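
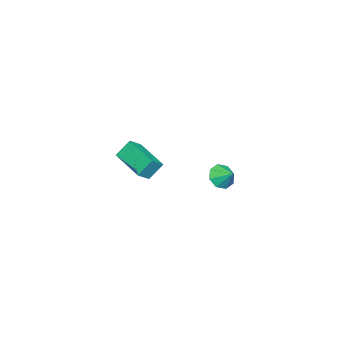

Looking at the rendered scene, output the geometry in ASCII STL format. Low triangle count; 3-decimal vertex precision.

solid 
facet normal -0.427 0.451 0.784
outer loop
vertex 2.534 -0.713 2.861
vertex 3.574 1.137 2.363
vertex 1.843 -0.465 2.342
endloop
endfacet
facet normal -0.477 -0.849 0.229
outer loop
vertex 2.346 -0.997 1.417
vertex 2.534 -0.713 2.861
vertex 1.843 -0.465 2.342
endloop
endfacet
facet normal -0.427 0.451 0.784
outer loop
vertex 1.843 -0.465 2.342
vertex 3.574 1.137 2.363
vertex 2.882 1.385 1.844
endloop
endfacet
facet normal -0.769 0.276 -0.577
outer loop
vertex 2.882 1.385 1.844
vertex 2.346 -0.997 1.417
vertex 1.843 -0.465 2.342
endloop
endfacet
facet normal 0.768 -0.277 0.577
outer loop
vertex 2.534 -0.713 2.861
vertex 4.077 0.605 1.438
vertex 3.574 1.137 2.363
endloop
endfacet
facet normal -0.476 -0.849 0.229
outer loop
vertex 3.038 -1.245 1.936
vertex 2.534 -0.713 2.861
vertex 2.346 -0.997 1.417
endloop
endfacet
facet normal 0.768 -0.276 0.577
outer loop
vertex 3.038 -1.245 1.936
vertex 4.077 0.605 1.438
vertex 2.534 -0.713 2.861
endloop
endfacet
facet normal 0.476 0.849 -0.229
outer loop
vertex 3.574 1.137 2.363
vertex 4.077 0.605 1.438
vertex 2.882 1.385 1.844
endloop
endfacet
facet normal -0.768 0.276 -0.578
outer loop
vertex 3.386 0.853 0.919
vertex 2.346 -0.997 1.417
vertex 2.882 1.385 1.844
endloop
endfacet
facet normal 0.476 0.849 -0.229
outer loop
vertex 2.882 1.385 1.844
vertex 4.077 0.605 1.438
vertex 3.386 0.853 0.919
endloop
endfacet
facet normal 0.427 -0.451 -0.784
outer loop
vertex 3.386 0.853 0.919
vertex 3.038 -1.245 1.936
vertex 2.346 -0.997 1.417
endloop
endfacet
facet normal 0.427 -0.451 -0.784
outer loop
vertex 4.077 0.605 1.438
vertex 3.038 -1.245 1.936
vertex 3.386 0.853 0.919
endloop
endfacet
facet normal -0.289 -0.792 -0.538
outer loop
vertex -3.473 0.785 -1.705
vertex -3.836 1.31 -2.282
vertex -3.057 0.959 -2.184
endloop
endfacet
facet normal 0.744 0.056 0.666
outer loop
vertex -3.473 0.785 -1.705
vertex -3.057 0.959 -2.184
vertex -3.544 2.11 -1.738
endloop
endfacet
facet normal -0.289 -0.792 -0.539
outer loop
vertex -3.057 0.959 -2.184
vertex -3.836 1.31 -2.282
vertex -3.097 1.339 -2.721
endloop
endfacet
facet normal 0.930 0.330 0.164
outer loop
vertex -3.057 0.959 -2.184
vertex -3.097 1.339 -2.721
vertex -3.544 2.11 -1.738
endloop
endfacet
facet normal -0.289 -0.792 -0.538
outer loop
vertex -3.097 1.339 -2.721
vertex -3.836 1.31 -2.282
vertex -3.57 1.701 -3.0
endloop
endfacet
facet normal 0.675 0.697 -0.240
outer loop
vertex -3.097 1.339 -2.721
vertex -3.57 1.701 -3.0
vertex -3.544 2.11 -1.738
endloop
endfacet
facet normal -0.289 -0.792 -0.538
outer loop
vertex -3.57 1.701 -3.0
vertex -3.836 1.31 -2.282
vertex -4.199 1.835 -2.859
endloop
endfacet
facet normal 0.132 0.942 -0.308
outer loop
vertex -3.57 1.701 -3.0
vertex -4.199 1.835 -2.859
vertex -3.544 2.11 -1.738
endloop
endfacet
facet normal -0.290 -0.792 -0.538
outer loop
vertex -4.199 1.835 -2.859
vertex -3.836 1.31 -2.282
vertex -4.615 1.661 -2.379
endloop
endfacet
facet normal -0.386 0.922 -0.001
outer loop
vertex -4.199 1.835 -2.859
vertex -4.615 1.661 -2.379
vertex -3.544 2.11 -1.738
endloop
endfacet
facet normal -0.290 -0.792 -0.538
outer loop
vertex -4.615 1.661 -2.379
vertex -3.836 1.31 -2.282
vertex -4.575 1.282 -1.843
endloop
endfacet
facet normal -0.572 0.649 0.502
outer loop
vertex -4.615 1.661 -2.379
vertex -4.575 1.282 -1.843
vertex -3.544 2.11 -1.738
endloop
endfacet
facet normal -0.290 -0.791 -0.538
outer loop
vertex -4.575 1.282 -1.843
vertex -3.836 1.31 -2.282
vertex -4.102 0.919 -1.564
endloop
endfacet
facet normal -0.318 0.281 0.905
outer loop
vertex -4.575 1.282 -1.843
vertex -4.102 0.919 -1.564
vertex -3.544 2.11 -1.738
endloop
endfacet
facet normal -0.289 -0.792 -0.538
outer loop
vertex -4.102 0.919 -1.564
vertex -3.836 1.31 -2.282
vertex -3.473 0.785 -1.705
endloop
endfacet
facet normal 0.226 0.036 0.973
outer loop
vertex -4.102 0.919 -1.564
vertex -3.473 0.785 -1.705
vertex -3.544 2.11 -1.738
endloop
endfacet

endsolid


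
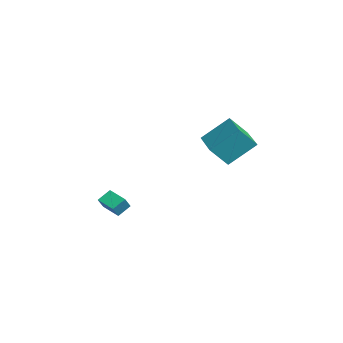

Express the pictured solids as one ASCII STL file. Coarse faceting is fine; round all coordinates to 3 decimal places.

solid 
facet normal -0.535 0.413 -0.737
outer loop
vertex -1.171 -2.386 -1.206
vertex -0.279 -1.841 -1.548
vertex -0.968 -3.043 -1.722
endloop
endfacet
facet normal -0.811 -0.495 0.312
outer loop
vertex -0.481 -3.419 -1.052
vertex -1.171 -2.386 -1.206
vertex -0.968 -3.043 -1.722
endloop
endfacet
facet normal -0.535 0.413 -0.737
outer loop
vertex -0.968 -3.043 -1.722
vertex -0.279 -1.841 -1.548
vertex -0.076 -2.498 -2.064
endloop
endfacet
facet normal 0.236 -0.764 -0.601
outer loop
vertex -0.076 -2.498 -2.064
vertex -0.481 -3.419 -1.052
vertex -0.968 -3.043 -1.722
endloop
endfacet
facet normal -0.236 0.764 0.601
outer loop
vertex -1.171 -2.386 -1.206
vertex 0.208 -2.217 -0.878
vertex -0.279 -1.841 -1.548
endloop
endfacet
facet normal -0.811 -0.495 0.312
outer loop
vertex -0.684 -2.762 -0.536
vertex -1.171 -2.386 -1.206
vertex -0.481 -3.419 -1.052
endloop
endfacet
facet normal -0.236 0.764 0.601
outer loop
vertex -0.684 -2.762 -0.536
vertex 0.208 -2.217 -0.878
vertex -1.171 -2.386 -1.206
endloop
endfacet
facet normal 0.811 0.495 -0.312
outer loop
vertex -0.279 -1.841 -1.548
vertex 0.208 -2.217 -0.878
vertex -0.076 -2.498 -2.064
endloop
endfacet
facet normal 0.236 -0.764 -0.601
outer loop
vertex 0.411 -2.874 -1.394
vertex -0.481 -3.419 -1.052
vertex -0.076 -2.498 -2.064
endloop
endfacet
facet normal 0.811 0.495 -0.312
outer loop
vertex -0.076 -2.498 -2.064
vertex 0.208 -2.217 -0.878
vertex 0.411 -2.874 -1.394
endloop
endfacet
facet normal 0.535 -0.413 0.737
outer loop
vertex 0.411 -2.874 -1.394
vertex -0.684 -2.762 -0.536
vertex -0.481 -3.419 -1.052
endloop
endfacet
facet normal 0.535 -0.413 0.737
outer loop
vertex 0.208 -2.217 -0.878
vertex -0.684 -2.762 -0.536
vertex 0.411 -2.874 -1.394
endloop
endfacet
facet normal -0.996 0.076 0.046
outer loop
vertex -2.787 3.921 3.075
vertex -2.764 4.876 1.998
vertex -2.957 2.47 1.783
endloop
endfacet
facet normal -0.016 -0.664 0.748
outer loop
vertex -0.776 2.304 1.682
vertex -2.787 3.921 3.075
vertex -2.957 2.47 1.783
endloop
endfacet
facet normal -0.996 0.076 0.046
outer loop
vertex -2.957 2.47 1.783
vertex -2.764 4.876 1.998
vertex -2.934 3.425 0.706
endloop
endfacet
facet normal -0.087 -0.744 -0.662
outer loop
vertex -2.934 3.425 0.706
vertex -0.776 2.304 1.682
vertex -2.957 2.47 1.783
endloop
endfacet
facet normal 0.087 0.744 0.662
outer loop
vertex -2.787 3.921 3.075
vertex -0.583 4.71 1.897
vertex -2.764 4.876 1.998
endloop
endfacet
facet normal -0.016 -0.664 0.748
outer loop
vertex -0.606 3.755 2.974
vertex -2.787 3.921 3.075
vertex -0.776 2.304 1.682
endloop
endfacet
facet normal 0.087 0.744 0.662
outer loop
vertex -0.606 3.755 2.974
vertex -0.583 4.71 1.897
vertex -2.787 3.921 3.075
endloop
endfacet
facet normal 0.016 0.664 -0.748
outer loop
vertex -2.764 4.876 1.998
vertex -0.583 4.71 1.897
vertex -2.934 3.425 0.706
endloop
endfacet
facet normal -0.087 -0.744 -0.662
outer loop
vertex -0.753 3.259 0.605
vertex -0.776 2.304 1.682
vertex -2.934 3.425 0.706
endloop
endfacet
facet normal 0.016 0.664 -0.748
outer loop
vertex -2.934 3.425 0.706
vertex -0.583 4.71 1.897
vertex -0.753 3.259 0.605
endloop
endfacet
facet normal 0.996 -0.076 -0.046
outer loop
vertex -0.753 3.259 0.605
vertex -0.606 3.755 2.974
vertex -0.776 2.304 1.682
endloop
endfacet
facet normal 0.996 -0.076 -0.046
outer loop
vertex -0.583 4.71 1.897
vertex -0.606 3.755 2.974
vertex -0.753 3.259 0.605
endloop
endfacet

endsolid


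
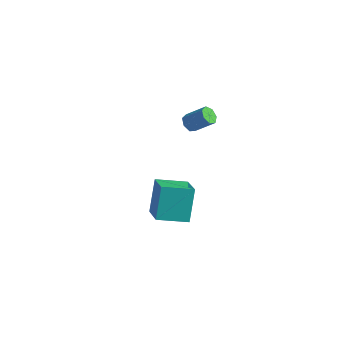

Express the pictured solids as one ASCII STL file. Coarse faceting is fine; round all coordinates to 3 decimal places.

solid 
facet normal -0.765 -0.606 0.218
outer loop
vertex 1.471 -5.394 -3.548
vertex 1.155 -4.443 -2.016
vertex 0.448 -4.4 -4.377
endloop
endfacet
facet normal 0.173 -0.520 -0.837
outer loop
vertex 1.665 -3.437 -4.724
vertex 1.471 -5.394 -3.548
vertex 0.448 -4.4 -4.377
endloop
endfacet
facet normal -0.766 -0.605 0.218
outer loop
vertex 0.448 -4.4 -4.377
vertex 1.155 -4.443 -2.016
vertex 0.132 -3.448 -2.845
endloop
endfacet
facet normal -0.620 0.603 -0.502
outer loop
vertex 0.132 -3.448 -2.845
vertex 1.665 -3.437 -4.724
vertex 0.448 -4.4 -4.377
endloop
endfacet
facet normal 0.620 -0.603 0.502
outer loop
vertex 1.471 -5.394 -3.548
vertex 2.372 -3.48 -2.363
vertex 1.155 -4.443 -2.016
endloop
endfacet
facet normal 0.172 -0.520 -0.837
outer loop
vertex 2.688 -4.432 -3.895
vertex 1.471 -5.394 -3.548
vertex 1.665 -3.437 -4.724
endloop
endfacet
facet normal 0.620 -0.603 0.502
outer loop
vertex 2.688 -4.432 -3.895
vertex 2.372 -3.48 -2.363
vertex 1.471 -5.394 -3.548
endloop
endfacet
facet normal -0.173 0.520 0.837
outer loop
vertex 1.155 -4.443 -2.016
vertex 2.372 -3.48 -2.363
vertex 0.132 -3.448 -2.845
endloop
endfacet
facet normal -0.620 0.603 -0.502
outer loop
vertex 1.349 -2.486 -3.192
vertex 1.665 -3.437 -4.724
vertex 0.132 -3.448 -2.845
endloop
endfacet
facet normal -0.173 0.520 0.837
outer loop
vertex 0.132 -3.448 -2.845
vertex 2.372 -3.48 -2.363
vertex 1.349 -2.486 -3.192
endloop
endfacet
facet normal 0.765 0.605 -0.218
outer loop
vertex 1.349 -2.486 -3.192
vertex 2.688 -4.432 -3.895
vertex 1.665 -3.437 -4.724
endloop
endfacet
facet normal 0.765 0.605 -0.218
outer loop
vertex 2.372 -3.48 -2.363
vertex 2.688 -4.432 -3.895
vertex 1.349 -2.486 -3.192
endloop
endfacet
facet normal -0.713 -0.246 -0.656
outer loop
vertex 2.009 -2.905 1.429
vertex 1.665 -2.871 1.79
vertex 1.828 -2.514 1.479
endloop
endfacet
facet normal 0.563 0.356 -0.746
outer loop
vertex 2.009 -2.905 1.429
vertex 1.828 -2.514 1.479
vertex 2.879 -2.604 2.229
endloop
endfacet
facet normal 0.563 0.356 -0.746
outer loop
vertex 2.879 -2.604 2.229
vertex 1.828 -2.514 1.479
vertex 2.698 -2.213 2.279
endloop
endfacet
facet normal 0.713 0.246 0.656
outer loop
vertex 2.879 -2.604 2.229
vertex 2.698 -2.213 2.279
vertex 2.535 -2.569 2.59
endloop
endfacet
facet normal -0.713 -0.247 -0.657
outer loop
vertex 1.828 -2.514 1.479
vertex 1.665 -2.871 1.79
vertex 1.524 -2.392 1.763
endloop
endfacet
facet normal 0.023 0.927 -0.374
outer loop
vertex 1.828 -2.514 1.479
vertex 1.524 -2.392 1.763
vertex 2.698 -2.213 2.279
endloop
endfacet
facet normal 0.023 0.927 -0.374
outer loop
vertex 2.698 -2.213 2.279
vertex 1.524 -2.392 1.763
vertex 2.394 -2.091 2.563
endloop
endfacet
facet normal 0.713 0.247 0.657
outer loop
vertex 2.698 -2.213 2.279
vertex 2.394 -2.091 2.563
vertex 2.535 -2.569 2.59
endloop
endfacet
facet normal -0.714 -0.247 -0.655
outer loop
vertex 1.524 -2.392 1.763
vertex 1.665 -2.871 1.79
vertex 1.326 -2.629 2.068
endloop
endfacet
facet normal -0.532 0.800 0.277
outer loop
vertex 1.524 -2.392 1.763
vertex 1.326 -2.629 2.068
vertex 2.394 -2.091 2.563
endloop
endfacet
facet normal -0.532 0.800 0.277
outer loop
vertex 2.394 -2.091 2.563
vertex 1.326 -2.629 2.068
vertex 2.196 -2.328 2.868
endloop
endfacet
facet normal 0.713 0.247 0.655
outer loop
vertex 2.394 -2.091 2.563
vertex 2.196 -2.328 2.868
vertex 2.535 -2.569 2.59
endloop
endfacet
facet normal -0.714 -0.247 -0.655
outer loop
vertex 1.326 -2.629 2.068
vertex 1.665 -2.871 1.79
vertex 1.384 -3.049 2.163
endloop
endfacet
facet normal -0.688 0.068 0.722
outer loop
vertex 1.326 -2.629 2.068
vertex 1.384 -3.049 2.163
vertex 2.196 -2.328 2.868
endloop
endfacet
facet normal -0.688 0.068 0.722
outer loop
vertex 2.196 -2.328 2.868
vertex 1.384 -3.049 2.163
vertex 2.254 -2.748 2.963
endloop
endfacet
facet normal 0.713 0.247 0.656
outer loop
vertex 2.196 -2.328 2.868
vertex 2.254 -2.748 2.963
vertex 2.535 -2.569 2.59
endloop
endfacet
facet normal -0.714 -0.246 -0.655
outer loop
vertex 1.384 -3.049 2.163
vertex 1.665 -2.871 1.79
vertex 1.653 -3.334 1.977
endloop
endfacet
facet normal -0.325 -0.713 0.622
outer loop
vertex 1.384 -3.049 2.163
vertex 1.653 -3.334 1.977
vertex 2.254 -2.748 2.963
endloop
endfacet
facet normal -0.325 -0.713 0.622
outer loop
vertex 2.254 -2.748 2.963
vertex 1.653 -3.334 1.977
vertex 2.523 -3.033 2.777
endloop
endfacet
facet normal 0.714 0.246 0.656
outer loop
vertex 2.254 -2.748 2.963
vertex 2.523 -3.033 2.777
vertex 2.535 -2.569 2.59
endloop
endfacet
facet normal -0.713 -0.247 -0.656
outer loop
vertex 1.653 -3.334 1.977
vertex 1.665 -2.871 1.79
vertex 1.931 -3.27 1.651
endloop
endfacet
facet normal 0.283 -0.958 0.053
outer loop
vertex 1.653 -3.334 1.977
vertex 1.931 -3.27 1.651
vertex 2.523 -3.033 2.777
endloop
endfacet
facet normal 0.283 -0.958 0.053
outer loop
vertex 2.523 -3.033 2.777
vertex 1.931 -3.27 1.651
vertex 2.801 -2.969 2.451
endloop
endfacet
facet normal 0.713 0.246 0.656
outer loop
vertex 2.523 -3.033 2.777
vertex 2.801 -2.969 2.451
vertex 2.535 -2.569 2.59
endloop
endfacet
facet normal -0.713 -0.247 -0.656
outer loop
vertex 1.931 -3.27 1.651
vertex 1.665 -2.871 1.79
vertex 2.009 -2.905 1.429
endloop
endfacet
facet normal 0.677 -0.482 -0.555
outer loop
vertex 1.931 -3.27 1.651
vertex 2.009 -2.905 1.429
vertex 2.801 -2.969 2.451
endloop
endfacet
facet normal 0.677 -0.482 -0.555
outer loop
vertex 2.801 -2.969 2.451
vertex 2.009 -2.905 1.429
vertex 2.879 -2.604 2.229
endloop
endfacet
facet normal 0.713 0.246 0.656
outer loop
vertex 2.801 -2.969 2.451
vertex 2.879 -2.604 2.229
vertex 2.535 -2.569 2.59
endloop
endfacet

endsolid


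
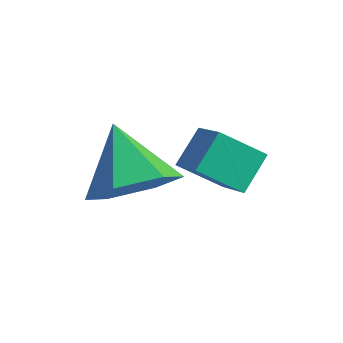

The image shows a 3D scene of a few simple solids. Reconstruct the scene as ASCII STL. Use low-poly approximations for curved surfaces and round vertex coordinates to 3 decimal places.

solid 
facet normal 0.667 -0.418 -0.616
outer loop
vertex -2.164 -1.406 1.646
vertex -2.74 -2.18 1.548
vertex -2.83 -1.429 0.941
endloop
endfacet
facet normal -0.067 0.997 0.031
outer loop
vertex -2.164 -1.406 1.646
vertex -2.83 -1.429 0.941
vertex -3.76 -1.54 2.492
endloop
endfacet
facet normal 0.667 -0.418 -0.616
outer loop
vertex -2.83 -1.429 0.941
vertex -2.74 -2.18 1.548
vertex -3.406 -2.203 0.843
endloop
endfacet
facet normal -0.715 0.581 -0.387
outer loop
vertex -2.83 -1.429 0.941
vertex -3.406 -2.203 0.843
vertex -3.76 -1.54 2.492
endloop
endfacet
facet normal 0.667 -0.418 -0.616
outer loop
vertex -3.406 -2.203 0.843
vertex -2.74 -2.18 1.548
vertex -3.316 -2.954 1.45
endloop
endfacet
facet normal -0.969 -0.215 -0.122
outer loop
vertex -3.406 -2.203 0.843
vertex -3.316 -2.954 1.45
vertex -3.76 -1.54 2.492
endloop
endfacet
facet normal 0.667 -0.418 -0.616
outer loop
vertex -3.316 -2.954 1.45
vertex -2.74 -2.18 1.548
vertex -2.65 -2.931 2.155
endloop
endfacet
facet normal -0.575 -0.595 0.562
outer loop
vertex -3.316 -2.954 1.45
vertex -2.65 -2.931 2.155
vertex -3.76 -1.54 2.492
endloop
endfacet
facet normal 0.667 -0.418 -0.616
outer loop
vertex -2.65 -2.931 2.155
vertex -2.74 -2.18 1.548
vertex -2.074 -2.157 2.253
endloop
endfacet
facet normal 0.074 -0.179 0.981
outer loop
vertex -2.65 -2.931 2.155
vertex -2.074 -2.157 2.253
vertex -3.76 -1.54 2.492
endloop
endfacet
facet normal 0.667 -0.418 -0.616
outer loop
vertex -2.074 -2.157 2.253
vertex -2.74 -2.18 1.548
vertex -2.164 -1.406 1.646
endloop
endfacet
facet normal 0.327 0.617 0.715
outer loop
vertex -2.074 -2.157 2.253
vertex -2.164 -1.406 1.646
vertex -3.76 -1.54 2.492
endloop
endfacet
facet normal -0.713 -0.437 0.548
outer loop
vertex -1.81 -0.778 2.739
vertex -2.672 -0.255 2.035
vertex -1.793 -1.546 2.148
endloop
endfacet
facet normal 0.701 -0.425 0.573
outer loop
vertex -1.008 -1.065 1.545
vertex -1.81 -0.778 2.739
vertex -1.793 -1.546 2.148
endloop
endfacet
facet normal -0.713 -0.437 0.548
outer loop
vertex -1.793 -1.546 2.148
vertex -2.672 -0.255 2.035
vertex -2.655 -1.023 1.444
endloop
endfacet
facet normal 0.017 -0.792 -0.610
outer loop
vertex -2.655 -1.023 1.444
vertex -1.008 -1.065 1.545
vertex -1.793 -1.546 2.148
endloop
endfacet
facet normal -0.017 0.792 0.610
outer loop
vertex -1.81 -0.778 2.739
vertex -1.887 0.226 1.432
vertex -2.672 -0.255 2.035
endloop
endfacet
facet normal 0.701 -0.425 0.573
outer loop
vertex -1.025 -0.297 2.136
vertex -1.81 -0.778 2.739
vertex -1.008 -1.065 1.545
endloop
endfacet
facet normal -0.017 0.792 0.610
outer loop
vertex -1.025 -0.297 2.136
vertex -1.887 0.226 1.432
vertex -1.81 -0.778 2.739
endloop
endfacet
facet normal -0.701 0.425 -0.573
outer loop
vertex -2.672 -0.255 2.035
vertex -1.887 0.226 1.432
vertex -2.655 -1.023 1.444
endloop
endfacet
facet normal 0.017 -0.792 -0.610
outer loop
vertex -1.87 -0.542 0.841
vertex -1.008 -1.065 1.545
vertex -2.655 -1.023 1.444
endloop
endfacet
facet normal -0.701 0.425 -0.573
outer loop
vertex -2.655 -1.023 1.444
vertex -1.887 0.226 1.432
vertex -1.87 -0.542 0.841
endloop
endfacet
facet normal 0.713 0.437 -0.548
outer loop
vertex -1.87 -0.542 0.841
vertex -1.025 -0.297 2.136
vertex -1.008 -1.065 1.545
endloop
endfacet
facet normal 0.713 0.437 -0.548
outer loop
vertex -1.887 0.226 1.432
vertex -1.025 -0.297 2.136
vertex -1.87 -0.542 0.841
endloop
endfacet

endsolid


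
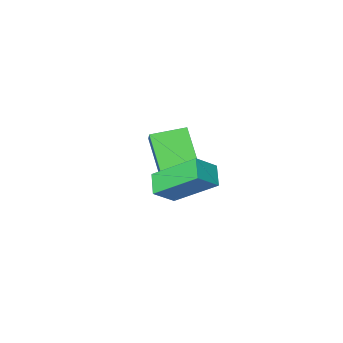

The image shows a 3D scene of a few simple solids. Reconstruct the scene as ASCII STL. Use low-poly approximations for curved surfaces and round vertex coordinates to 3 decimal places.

solid 
facet normal -0.921 0.357 0.157
outer loop
vertex 0.206 -3.31 0.159
vertex 0.672 -2.466 0.97
vertex 0.47 -1.93 -1.428
endloop
endfacet
facet normal -0.370 -0.670 -0.644
outer loop
vertex 1.768 -2.434 -1.65
vertex 0.206 -3.31 0.159
vertex 0.47 -1.93 -1.428
endloop
endfacet
facet normal -0.921 0.357 0.157
outer loop
vertex 0.47 -1.93 -1.428
vertex 0.672 -2.466 0.97
vertex 0.936 -1.086 -0.617
endloop
endfacet
facet normal 0.125 0.651 -0.749
outer loop
vertex 0.936 -1.086 -0.617
vertex 1.768 -2.434 -1.65
vertex 0.47 -1.93 -1.428
endloop
endfacet
facet normal -0.125 -0.651 0.749
outer loop
vertex 0.206 -3.31 0.159
vertex 1.97 -2.97 0.748
vertex 0.672 -2.466 0.97
endloop
endfacet
facet normal -0.370 -0.670 -0.644
outer loop
vertex 1.504 -3.814 -0.063
vertex 0.206 -3.31 0.159
vertex 1.768 -2.434 -1.65
endloop
endfacet
facet normal -0.125 -0.651 0.749
outer loop
vertex 1.504 -3.814 -0.063
vertex 1.97 -2.97 0.748
vertex 0.206 -3.31 0.159
endloop
endfacet
facet normal 0.370 0.670 0.644
outer loop
vertex 0.672 -2.466 0.97
vertex 1.97 -2.97 0.748
vertex 0.936 -1.086 -0.617
endloop
endfacet
facet normal 0.125 0.651 -0.749
outer loop
vertex 2.234 -1.59 -0.839
vertex 1.768 -2.434 -1.65
vertex 0.936 -1.086 -0.617
endloop
endfacet
facet normal 0.370 0.670 0.644
outer loop
vertex 0.936 -1.086 -0.617
vertex 1.97 -2.97 0.748
vertex 2.234 -1.59 -0.839
endloop
endfacet
facet normal 0.921 -0.357 -0.157
outer loop
vertex 2.234 -1.59 -0.839
vertex 1.504 -3.814 -0.063
vertex 1.768 -2.434 -1.65
endloop
endfacet
facet normal 0.921 -0.357 -0.157
outer loop
vertex 1.97 -2.97 0.748
vertex 1.504 -3.814 -0.063
vertex 2.234 -1.59 -0.839
endloop
endfacet
facet normal -0.470 0.654 0.592
outer loop
vertex 1.924 1.404 1.465
vertex 2.773 1.409 2.133
vertex 2.293 2.099 0.99
endloop
endfacet
facet normal -0.786 -0.005 -0.618
outer loop
vertex 3.247 0.771 -0.213
vertex 1.924 1.404 1.465
vertex 2.293 2.099 0.99
endloop
endfacet
facet normal -0.470 0.654 0.592
outer loop
vertex 2.293 2.099 0.99
vertex 2.773 1.409 2.133
vertex 3.142 2.105 1.657
endloop
endfacet
facet normal 0.401 0.756 -0.517
outer loop
vertex 3.142 2.105 1.657
vertex 3.247 0.771 -0.213
vertex 2.293 2.099 0.99
endloop
endfacet
facet normal -0.402 -0.756 0.516
outer loop
vertex 1.924 1.404 1.465
vertex 3.727 0.081 0.93
vertex 2.773 1.409 2.133
endloop
endfacet
facet normal -0.786 -0.006 -0.618
outer loop
vertex 2.878 0.075 0.263
vertex 1.924 1.404 1.465
vertex 3.247 0.771 -0.213
endloop
endfacet
facet normal -0.401 -0.756 0.517
outer loop
vertex 2.878 0.075 0.263
vertex 3.727 0.081 0.93
vertex 1.924 1.404 1.465
endloop
endfacet
facet normal 0.786 0.005 0.618
outer loop
vertex 2.773 1.409 2.133
vertex 3.727 0.081 0.93
vertex 3.142 2.105 1.657
endloop
endfacet
facet normal 0.402 0.756 -0.517
outer loop
vertex 4.096 0.776 0.455
vertex 3.247 0.771 -0.213
vertex 3.142 2.105 1.657
endloop
endfacet
facet normal 0.786 0.005 0.618
outer loop
vertex 3.142 2.105 1.657
vertex 3.727 0.081 0.93
vertex 4.096 0.776 0.455
endloop
endfacet
facet normal 0.470 -0.654 -0.592
outer loop
vertex 4.096 0.776 0.455
vertex 2.878 0.075 0.263
vertex 3.247 0.771 -0.213
endloop
endfacet
facet normal 0.470 -0.654 -0.592
outer loop
vertex 3.727 0.081 0.93
vertex 2.878 0.075 0.263
vertex 4.096 0.776 0.455
endloop
endfacet

endsolid


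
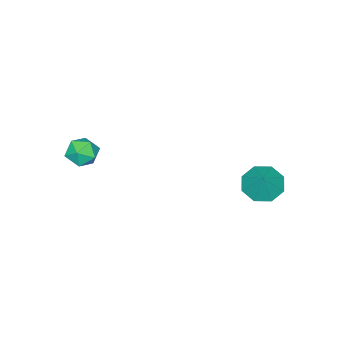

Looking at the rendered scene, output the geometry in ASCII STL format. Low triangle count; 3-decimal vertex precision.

solid 
facet normal 0.254 0.704 0.663
outer loop
vertex 2.196 -2.988 1.341
vertex 1.955 -3.432 1.905
vertex 2.675 -3.472 1.672
endloop
endfacet
facet normal 0.677 0.731 0.089
outer loop
vertex 2.196 -2.988 1.341
vertex 2.675 -3.472 1.672
vertex 2.682 -3.387 0.92
endloop
endfacet
facet normal 0.266 0.834 -0.484
outer loop
vertex 2.196 -2.988 1.341
vertex 2.682 -3.387 0.92
vertex 1.968 -3.294 0.688
endloop
endfacet
facet normal -0.412 0.872 -0.265
outer loop
vertex 2.196 -2.988 1.341
vertex 1.968 -3.294 0.688
vertex 1.518 -3.322 1.297
endloop
endfacet
facet normal -0.419 0.792 0.444
outer loop
vertex 2.196 -2.988 1.341
vertex 1.518 -3.322 1.297
vertex 1.955 -3.432 1.905
endloop
endfacet
facet normal 0.995 0.095 0.020
outer loop
vertex 2.682 -3.387 0.92
vertex 2.675 -3.472 1.672
vertex 2.742 -4.078 1.223
endloop
endfacet
facet normal 0.310 0.052 0.949
outer loop
vertex 2.675 -3.472 1.672
vertex 1.955 -3.432 1.905
vertex 2.292 -4.106 1.832
endloop
endfacet
facet normal -0.780 0.193 0.595
outer loop
vertex 1.955 -3.432 1.905
vertex 1.518 -3.322 1.297
vertex 1.578 -4.013 1.6
endloop
endfacet
facet normal -0.768 0.324 -0.552
outer loop
vertex 1.518 -3.322 1.297
vertex 1.968 -3.294 0.688
vertex 1.585 -3.928 0.848
endloop
endfacet
facet normal 0.329 0.263 -0.907
outer loop
vertex 1.968 -3.294 0.688
vertex 2.682 -3.387 0.92
vertex 2.305 -3.968 0.615
endloop
endfacet
facet normal 0.412 -0.872 0.265
outer loop
vertex 2.064 -4.412 1.179
vertex 2.742 -4.078 1.223
vertex 2.292 -4.106 1.832
endloop
endfacet
facet normal -0.266 -0.834 0.484
outer loop
vertex 2.064 -4.412 1.179
vertex 2.292 -4.106 1.832
vertex 1.578 -4.013 1.6
endloop
endfacet
facet normal -0.677 -0.731 -0.089
outer loop
vertex 2.064 -4.412 1.179
vertex 1.578 -4.013 1.6
vertex 1.585 -3.928 0.848
endloop
endfacet
facet normal -0.254 -0.704 -0.663
outer loop
vertex 2.064 -4.412 1.179
vertex 1.585 -3.928 0.848
vertex 2.305 -3.968 0.615
endloop
endfacet
facet normal 0.419 -0.792 -0.444
outer loop
vertex 2.064 -4.412 1.179
vertex 2.305 -3.968 0.615
vertex 2.742 -4.078 1.223
endloop
endfacet
facet normal 0.768 -0.324 0.552
outer loop
vertex 2.292 -4.106 1.832
vertex 2.742 -4.078 1.223
vertex 2.675 -3.472 1.672
endloop
endfacet
facet normal -0.329 -0.263 0.907
outer loop
vertex 1.578 -4.013 1.6
vertex 2.292 -4.106 1.832
vertex 1.955 -3.432 1.905
endloop
endfacet
facet normal -0.995 -0.095 -0.020
outer loop
vertex 1.585 -3.928 0.848
vertex 1.578 -4.013 1.6
vertex 1.518 -3.322 1.297
endloop
endfacet
facet normal -0.310 -0.052 -0.949
outer loop
vertex 2.305 -3.968 0.615
vertex 1.585 -3.928 0.848
vertex 1.968 -3.294 0.688
endloop
endfacet
facet normal 0.780 -0.193 -0.595
outer loop
vertex 2.742 -4.078 1.223
vertex 2.305 -3.968 0.615
vertex 2.682 -3.387 0.92
endloop
endfacet
facet normal -0.489 -0.340 -0.803
outer loop
vertex -2.196 0.821 -1.602
vertex -2.918 1.326 -1.376
vertex -2.175 1.457 -1.884
endloop
endfacet
facet normal 0.997 0.004 0.083
outer loop
vertex -2.196 0.821 -1.602
vertex -2.175 1.457 -1.884
vertex -2.302 1.754 -0.364
endloop
endfacet
facet normal -0.489 -0.340 -0.803
outer loop
vertex -2.175 1.457 -1.884
vertex -2.918 1.326 -1.376
vertex -2.589 2.017 -1.869
endloop
endfacet
facet normal 0.803 0.595 -0.049
outer loop
vertex -2.175 1.457 -1.884
vertex -2.589 2.017 -1.869
vertex -2.302 1.754 -0.364
endloop
endfacet
facet normal -0.489 -0.340 -0.803
outer loop
vertex -2.589 2.017 -1.869
vertex -2.918 1.326 -1.376
vertex -3.196 2.171 -1.565
endloop
endfacet
facet normal 0.296 0.949 0.109
outer loop
vertex -2.589 2.017 -1.869
vertex -3.196 2.171 -1.565
vertex -2.302 1.754 -0.364
endloop
endfacet
facet normal -0.489 -0.340 -0.803
outer loop
vertex -3.196 2.171 -1.565
vertex -2.918 1.326 -1.376
vertex -3.641 1.831 -1.15
endloop
endfacet
facet normal -0.223 0.858 0.464
outer loop
vertex -3.196 2.171 -1.565
vertex -3.641 1.831 -1.15
vertex -2.302 1.754 -0.364
endloop
endfacet
facet normal -0.489 -0.340 -0.803
outer loop
vertex -3.641 1.831 -1.15
vertex -2.918 1.326 -1.376
vertex -3.661 1.194 -0.868
endloop
endfacet
facet normal -0.454 0.373 0.809
outer loop
vertex -3.641 1.831 -1.15
vertex -3.661 1.194 -0.868
vertex -2.302 1.754 -0.364
endloop
endfacet
facet normal -0.489 -0.340 -0.803
outer loop
vertex -3.661 1.194 -0.868
vertex -2.918 1.326 -1.376
vertex -3.247 0.635 -0.883
endloop
endfacet
facet normal -0.259 -0.217 0.941
outer loop
vertex -3.661 1.194 -0.868
vertex -3.247 0.635 -0.883
vertex -2.302 1.754 -0.364
endloop
endfacet
facet normal -0.490 -0.339 -0.803
outer loop
vertex -3.247 0.635 -0.883
vertex -2.918 1.326 -1.376
vertex -2.64 0.48 -1.188
endloop
endfacet
facet normal 0.247 -0.572 0.782
outer loop
vertex -3.247 0.635 -0.883
vertex -2.64 0.48 -1.188
vertex -2.302 1.754 -0.364
endloop
endfacet
facet normal -0.489 -0.339 -0.804
outer loop
vertex -2.64 0.48 -1.188
vertex -2.918 1.326 -1.376
vertex -2.196 0.821 -1.602
endloop
endfacet
facet normal 0.767 -0.480 0.427
outer loop
vertex -2.64 0.48 -1.188
vertex -2.196 0.821 -1.602
vertex -2.302 1.754 -0.364
endloop
endfacet

endsolid


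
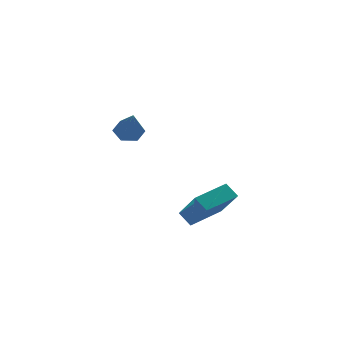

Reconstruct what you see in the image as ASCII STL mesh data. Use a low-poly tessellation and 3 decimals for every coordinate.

solid 
facet normal -0.719 -0.659 -0.223
outer loop
vertex -0.252 0.109 -3.011
vertex -0.753 0.462 -2.438
vertex -0.953 1.338 -4.382
endloop
endfacet
facet normal 0.598 -0.420 -0.683
outer loop
vertex 0.333 2.518 -3.982
vertex -0.252 0.109 -3.011
vertex -0.953 1.338 -4.382
endloop
endfacet
facet normal -0.719 -0.658 -0.223
outer loop
vertex -0.953 1.338 -4.382
vertex -0.753 0.462 -2.438
vertex -1.455 1.692 -3.808
endloop
endfacet
facet normal -0.356 0.624 -0.696
outer loop
vertex -1.455 1.692 -3.808
vertex 0.333 2.518 -3.982
vertex -0.953 1.338 -4.382
endloop
endfacet
facet normal 0.356 -0.624 0.696
outer loop
vertex -0.252 0.109 -3.011
vertex 0.533 1.642 -2.038
vertex -0.753 0.462 -2.438
endloop
endfacet
facet normal 0.597 -0.420 -0.683
outer loop
vertex 1.035 1.288 -2.612
vertex -0.252 0.109 -3.011
vertex 0.333 2.518 -3.982
endloop
endfacet
facet normal 0.356 -0.624 0.696
outer loop
vertex 1.035 1.288 -2.612
vertex 0.533 1.642 -2.038
vertex -0.252 0.109 -3.011
endloop
endfacet
facet normal -0.598 0.420 0.683
outer loop
vertex -0.753 0.462 -2.438
vertex 0.533 1.642 -2.038
vertex -1.455 1.692 -3.808
endloop
endfacet
facet normal -0.356 0.624 -0.696
outer loop
vertex -0.168 2.871 -3.409
vertex 0.333 2.518 -3.982
vertex -1.455 1.692 -3.808
endloop
endfacet
facet normal -0.597 0.421 0.683
outer loop
vertex -1.455 1.692 -3.808
vertex 0.533 1.642 -2.038
vertex -0.168 2.871 -3.409
endloop
endfacet
facet normal 0.719 0.658 0.223
outer loop
vertex -0.168 2.871 -3.409
vertex 1.035 1.288 -2.612
vertex 0.333 2.518 -3.982
endloop
endfacet
facet normal 0.719 0.658 0.223
outer loop
vertex 0.533 1.642 -2.038
vertex 1.035 1.288 -2.612
vertex -0.168 2.871 -3.409
endloop
endfacet
facet normal -0.151 0.672 -0.725
outer loop
vertex -3.104 0.03 0.955
vertex -3.479 0.405 1.381
vertex -2.808 0.508 1.337
endloop
endfacet
facet normal 0.888 -0.437 -0.141
outer loop
vertex -3.104 0.03 0.955
vertex -2.808 0.508 1.337
vertex -3.221 -0.745 2.619
endloop
endfacet
facet normal -0.151 0.673 -0.724
outer loop
vertex -2.808 0.508 1.337
vertex -3.479 0.405 1.381
vertex -3.182 0.883 1.763
endloop
endfacet
facet normal 0.826 0.247 0.507
outer loop
vertex -2.808 0.508 1.337
vertex -3.182 0.883 1.763
vertex -3.221 -0.745 2.619
endloop
endfacet
facet normal -0.151 0.673 -0.724
outer loop
vertex -3.182 0.883 1.763
vertex -3.479 0.405 1.381
vertex -3.853 0.78 1.807
endloop
endfacet
facet normal -0.013 0.466 0.885
outer loop
vertex -3.182 0.883 1.763
vertex -3.853 0.78 1.807
vertex -3.221 -0.745 2.619
endloop
endfacet
facet normal -0.150 0.673 -0.724
outer loop
vertex -3.853 0.78 1.807
vertex -3.479 0.405 1.381
vertex -4.149 0.302 1.424
endloop
endfacet
facet normal -0.790 -0.001 0.613
outer loop
vertex -3.853 0.78 1.807
vertex -4.149 0.302 1.424
vertex -3.221 -0.745 2.619
endloop
endfacet
facet normal -0.150 0.673 -0.724
outer loop
vertex -4.149 0.302 1.424
vertex -3.479 0.405 1.381
vertex -3.775 -0.073 0.998
endloop
endfacet
facet normal -0.727 -0.685 -0.035
outer loop
vertex -4.149 0.302 1.424
vertex -3.775 -0.073 0.998
vertex -3.221 -0.745 2.619
endloop
endfacet
facet normal -0.150 0.673 -0.724
outer loop
vertex -3.775 -0.073 0.998
vertex -3.479 0.405 1.381
vertex -3.104 0.03 0.955
endloop
endfacet
facet normal 0.112 -0.904 -0.413
outer loop
vertex -3.775 -0.073 0.998
vertex -3.104 0.03 0.955
vertex -3.221 -0.745 2.619
endloop
endfacet

endsolid


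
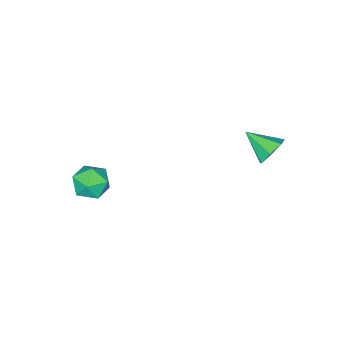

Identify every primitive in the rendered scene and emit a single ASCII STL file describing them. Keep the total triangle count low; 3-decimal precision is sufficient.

solid 
facet normal -0.155 0.868 -0.471
outer loop
vertex 0.778 4.237 3.016
vertex 0.409 3.987 2.677
vertex 0.317 4.238 3.17
endloop
endfacet
facet normal 0.316 0.064 0.946
outer loop
vertex 0.778 4.237 3.016
vertex 0.317 4.238 3.17
vertex 0.571 3.093 3.163
endloop
endfacet
facet normal -0.158 0.868 -0.471
outer loop
vertex 0.317 4.238 3.17
vertex 0.409 3.987 2.677
vertex -0.074 4.049 2.953
endloop
endfacet
facet normal -0.444 -0.104 0.890
outer loop
vertex 0.317 4.238 3.17
vertex -0.074 4.049 2.953
vertex 0.571 3.093 3.163
endloop
endfacet
facet normal -0.158 0.868 -0.471
outer loop
vertex -0.074 4.049 2.953
vertex 0.409 3.987 2.677
vertex -0.102 3.814 2.529
endloop
endfacet
facet normal -0.816 -0.480 0.320
outer loop
vertex -0.074 4.049 2.953
vertex -0.102 3.814 2.529
vertex 0.571 3.093 3.163
endloop
endfacet
facet normal -0.158 0.868 -0.471
outer loop
vertex -0.102 3.814 2.529
vertex 0.409 3.987 2.677
vertex 0.255 3.709 2.216
endloop
endfacet
facet normal -0.524 -0.783 -0.335
outer loop
vertex -0.102 3.814 2.529
vertex 0.255 3.709 2.216
vertex 0.571 3.093 3.163
endloop
endfacet
facet normal -0.156 0.868 -0.471
outer loop
vertex 0.255 3.709 2.216
vertex 0.409 3.987 2.677
vertex 0.729 3.813 2.251
endloop
endfacet
facet normal 0.215 -0.784 -0.582
outer loop
vertex 0.255 3.709 2.216
vertex 0.729 3.813 2.251
vertex 0.571 3.093 3.163
endloop
endfacet
facet normal -0.157 0.867 -0.472
outer loop
vertex 0.729 3.813 2.251
vertex 0.409 3.987 2.677
vertex 0.961 4.049 2.607
endloop
endfacet
facet normal 0.846 -0.480 -0.233
outer loop
vertex 0.729 3.813 2.251
vertex 0.961 4.049 2.607
vertex 0.571 3.093 3.163
endloop
endfacet
facet normal -0.157 0.869 -0.470
outer loop
vertex 0.961 4.049 2.607
vertex 0.409 3.987 2.677
vertex 0.778 4.237 3.016
endloop
endfacet
facet normal 0.889 -0.104 0.446
outer loop
vertex 0.961 4.049 2.607
vertex 0.778 4.237 3.016
vertex 0.571 3.093 3.163
endloop
endfacet
facet normal 0.151 0.537 0.830
outer loop
vertex 3.595 0.383 1.09
vertex 3.681 -0.176 1.436
vertex 4.2 0.12 1.15
endloop
endfacet
facet normal 0.365 0.897 0.251
outer loop
vertex 3.595 0.383 1.09
vertex 4.2 0.12 1.15
vertex 4.002 0.364 0.567
endloop
endfacet
facet normal -0.195 0.963 -0.186
outer loop
vertex 3.595 0.383 1.09
vertex 4.002 0.364 0.567
vertex 3.36 0.22 0.493
endloop
endfacet
facet normal -0.755 0.645 0.121
outer loop
vertex 3.595 0.383 1.09
vertex 3.36 0.22 0.493
vertex 3.161 -0.114 1.03
endloop
endfacet
facet normal -0.540 0.381 0.750
outer loop
vertex 3.595 0.383 1.09
vertex 3.161 -0.114 1.03
vertex 3.681 -0.176 1.436
endloop
endfacet
facet normal 0.859 0.505 -0.081
outer loop
vertex 4.002 0.364 0.567
vertex 4.2 0.12 1.15
vertex 4.339 -0.206 0.59
endloop
endfacet
facet normal 0.514 -0.077 0.854
outer loop
vertex 4.2 0.12 1.15
vertex 3.681 -0.176 1.436
vertex 4.14 -0.54 1.127
endloop
endfacet
facet normal -0.605 -0.329 0.725
outer loop
vertex 3.681 -0.176 1.436
vertex 3.161 -0.114 1.03
vertex 3.498 -0.684 1.053
endloop
endfacet
facet normal -0.951 0.097 -0.292
outer loop
vertex 3.161 -0.114 1.03
vertex 3.36 0.22 0.493
vertex 3.3 -0.44 0.47
endloop
endfacet
facet normal -0.046 0.612 -0.790
outer loop
vertex 3.36 0.22 0.493
vertex 4.002 0.364 0.567
vertex 3.819 -0.144 0.184
endloop
endfacet
facet normal 0.755 -0.645 -0.121
outer loop
vertex 3.905 -0.703 0.53
vertex 4.339 -0.206 0.59
vertex 4.14 -0.54 1.127
endloop
endfacet
facet normal 0.195 -0.963 0.186
outer loop
vertex 3.905 -0.703 0.53
vertex 4.14 -0.54 1.127
vertex 3.498 -0.684 1.053
endloop
endfacet
facet normal -0.365 -0.897 -0.251
outer loop
vertex 3.905 -0.703 0.53
vertex 3.498 -0.684 1.053
vertex 3.3 -0.44 0.47
endloop
endfacet
facet normal -0.151 -0.537 -0.830
outer loop
vertex 3.905 -0.703 0.53
vertex 3.3 -0.44 0.47
vertex 3.819 -0.144 0.184
endloop
endfacet
facet normal 0.540 -0.381 -0.750
outer loop
vertex 3.905 -0.703 0.53
vertex 3.819 -0.144 0.184
vertex 4.339 -0.206 0.59
endloop
endfacet
facet normal 0.951 -0.097 0.292
outer loop
vertex 4.14 -0.54 1.127
vertex 4.339 -0.206 0.59
vertex 4.2 0.12 1.15
endloop
endfacet
facet normal 0.046 -0.612 0.790
outer loop
vertex 3.498 -0.684 1.053
vertex 4.14 -0.54 1.127
vertex 3.681 -0.176 1.436
endloop
endfacet
facet normal -0.859 -0.505 0.081
outer loop
vertex 3.3 -0.44 0.47
vertex 3.498 -0.684 1.053
vertex 3.161 -0.114 1.03
endloop
endfacet
facet normal -0.514 0.077 -0.854
outer loop
vertex 3.819 -0.144 0.184
vertex 3.3 -0.44 0.47
vertex 3.36 0.22 0.493
endloop
endfacet
facet normal 0.605 0.329 -0.725
outer loop
vertex 4.339 -0.206 0.59
vertex 3.819 -0.144 0.184
vertex 4.002 0.364 0.567
endloop
endfacet

endsolid


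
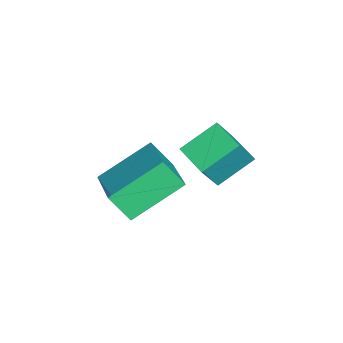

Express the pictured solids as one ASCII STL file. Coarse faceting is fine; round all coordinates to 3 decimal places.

solid 
facet normal -0.433 0.745 0.507
outer loop
vertex 1.664 0.037 0.044
vertex 3.41 0.606 0.7
vertex 1.781 0.721 -0.86
endloop
endfacet
facet normal -0.895 -0.292 -0.337
outer loop
vertex 2.67 -0.806 -1.9
vertex 1.664 0.037 0.044
vertex 1.781 0.721 -0.86
endloop
endfacet
facet normal -0.433 0.745 0.507
outer loop
vertex 1.781 0.721 -0.86
vertex 3.41 0.606 0.7
vertex 3.527 1.29 -0.204
endloop
endfacet
facet normal 0.103 0.600 -0.793
outer loop
vertex 3.527 1.29 -0.204
vertex 2.67 -0.806 -1.9
vertex 1.781 0.721 -0.86
endloop
endfacet
facet normal -0.103 -0.600 0.793
outer loop
vertex 1.664 0.037 0.044
vertex 4.299 -0.921 -0.34
vertex 3.41 0.606 0.7
endloop
endfacet
facet normal -0.895 -0.292 -0.337
outer loop
vertex 2.553 -1.49 -0.996
vertex 1.664 0.037 0.044
vertex 2.67 -0.806 -1.9
endloop
endfacet
facet normal -0.103 -0.600 0.793
outer loop
vertex 2.553 -1.49 -0.996
vertex 4.299 -0.921 -0.34
vertex 1.664 0.037 0.044
endloop
endfacet
facet normal 0.895 0.292 0.337
outer loop
vertex 3.41 0.606 0.7
vertex 4.299 -0.921 -0.34
vertex 3.527 1.29 -0.204
endloop
endfacet
facet normal 0.103 0.600 -0.793
outer loop
vertex 4.416 -0.237 -1.244
vertex 2.67 -0.806 -1.9
vertex 3.527 1.29 -0.204
endloop
endfacet
facet normal 0.895 0.292 0.337
outer loop
vertex 3.527 1.29 -0.204
vertex 4.299 -0.921 -0.34
vertex 4.416 -0.237 -1.244
endloop
endfacet
facet normal 0.433 -0.745 -0.507
outer loop
vertex 4.416 -0.237 -1.244
vertex 2.553 -1.49 -0.996
vertex 2.67 -0.806 -1.9
endloop
endfacet
facet normal 0.433 -0.745 -0.507
outer loop
vertex 4.299 -0.921 -0.34
vertex 2.553 -1.49 -0.996
vertex 4.416 -0.237 -1.244
endloop
endfacet
facet normal -0.460 0.719 0.521
outer loop
vertex -0.059 1.91 -0.293
vertex 0.915 2.694 -0.516
vertex -0.699 2.366 -1.487
endloop
endfacet
facet normal -0.767 -0.618 0.175
outer loop
vertex 0.005 1.266 -2.284
vertex -0.059 1.91 -0.293
vertex -0.699 2.366 -1.487
endloop
endfacet
facet normal -0.460 0.719 0.521
outer loop
vertex -0.699 2.366 -1.487
vertex 0.915 2.694 -0.516
vertex 0.275 3.15 -1.71
endloop
endfacet
facet normal -0.448 0.319 -0.835
outer loop
vertex 0.275 3.15 -1.71
vertex 0.005 1.266 -2.284
vertex -0.699 2.366 -1.487
endloop
endfacet
facet normal 0.448 -0.319 0.835
outer loop
vertex -0.059 1.91 -0.293
vertex 1.619 1.594 -1.313
vertex 0.915 2.694 -0.516
endloop
endfacet
facet normal -0.767 -0.618 0.175
outer loop
vertex 0.645 0.81 -1.09
vertex -0.059 1.91 -0.293
vertex 0.005 1.266 -2.284
endloop
endfacet
facet normal 0.448 -0.319 0.835
outer loop
vertex 0.645 0.81 -1.09
vertex 1.619 1.594 -1.313
vertex -0.059 1.91 -0.293
endloop
endfacet
facet normal 0.767 0.618 -0.175
outer loop
vertex 0.915 2.694 -0.516
vertex 1.619 1.594 -1.313
vertex 0.275 3.15 -1.71
endloop
endfacet
facet normal -0.448 0.319 -0.835
outer loop
vertex 0.979 2.05 -2.507
vertex 0.005 1.266 -2.284
vertex 0.275 3.15 -1.71
endloop
endfacet
facet normal 0.767 0.618 -0.175
outer loop
vertex 0.275 3.15 -1.71
vertex 1.619 1.594 -1.313
vertex 0.979 2.05 -2.507
endloop
endfacet
facet normal 0.460 -0.719 -0.521
outer loop
vertex 0.979 2.05 -2.507
vertex 0.645 0.81 -1.09
vertex 0.005 1.266 -2.284
endloop
endfacet
facet normal 0.460 -0.719 -0.521
outer loop
vertex 1.619 1.594 -1.313
vertex 0.645 0.81 -1.09
vertex 0.979 2.05 -2.507
endloop
endfacet

endsolid


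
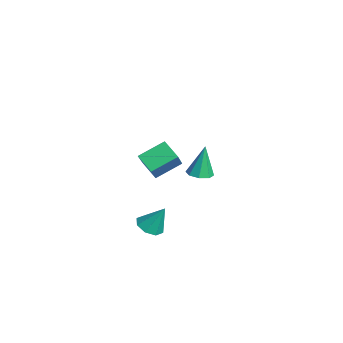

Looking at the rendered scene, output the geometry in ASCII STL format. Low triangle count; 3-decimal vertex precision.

solid 
facet normal -0.753 -0.373 0.542
outer loop
vertex 2.237 -4.562 2.479
vertex 2.053 -3.077 3.245
vertex 0.926 -3.989 1.053
endloop
endfacet
facet normal 0.109 -0.883 -0.456
outer loop
vertex 1.867 -3.523 0.375
vertex 2.237 -4.562 2.479
vertex 0.926 -3.989 1.053
endloop
endfacet
facet normal -0.753 -0.373 0.542
outer loop
vertex 0.926 -3.989 1.053
vertex 2.053 -3.077 3.245
vertex 0.742 -2.505 1.818
endloop
endfacet
facet normal -0.649 0.283 -0.706
outer loop
vertex 0.742 -2.505 1.818
vertex 1.867 -3.523 0.375
vertex 0.926 -3.989 1.053
endloop
endfacet
facet normal 0.649 -0.284 0.706
outer loop
vertex 2.237 -4.562 2.479
vertex 2.994 -2.611 2.567
vertex 2.053 -3.077 3.245
endloop
endfacet
facet normal 0.111 -0.883 -0.456
outer loop
vertex 3.178 -4.095 1.802
vertex 2.237 -4.562 2.479
vertex 1.867 -3.523 0.375
endloop
endfacet
facet normal 0.649 -0.284 0.706
outer loop
vertex 3.178 -4.095 1.802
vertex 2.994 -2.611 2.567
vertex 2.237 -4.562 2.479
endloop
endfacet
facet normal -0.110 0.884 0.455
outer loop
vertex 2.053 -3.077 3.245
vertex 2.994 -2.611 2.567
vertex 0.742 -2.505 1.818
endloop
endfacet
facet normal -0.649 0.284 -0.706
outer loop
vertex 1.683 -2.038 1.141
vertex 1.867 -3.523 0.375
vertex 0.742 -2.505 1.818
endloop
endfacet
facet normal -0.110 0.883 0.456
outer loop
vertex 0.742 -2.505 1.818
vertex 2.994 -2.611 2.567
vertex 1.683 -2.038 1.141
endloop
endfacet
facet normal 0.753 0.373 -0.542
outer loop
vertex 1.683 -2.038 1.141
vertex 3.178 -4.095 1.802
vertex 1.867 -3.523 0.375
endloop
endfacet
facet normal 0.753 0.373 -0.542
outer loop
vertex 2.994 -2.611 2.567
vertex 3.178 -4.095 1.802
vertex 1.683 -2.038 1.141
endloop
endfacet
facet normal 0.114 -0.184 -0.976
outer loop
vertex -3.044 0.232 -3.403
vertex -3.8 0.488 -3.54
vertex -3.071 0.84 -3.521
endloop
endfacet
facet normal 0.896 0.123 0.427
outer loop
vertex -3.044 0.232 -3.403
vertex -3.071 0.84 -3.521
vertex -4.04 0.872 -1.5
endloop
endfacet
facet normal 0.114 -0.184 -0.976
outer loop
vertex -3.071 0.84 -3.521
vertex -3.8 0.488 -3.54
vertex -3.525 1.242 -3.65
endloop
endfacet
facet normal 0.593 0.757 0.272
outer loop
vertex -3.071 0.84 -3.521
vertex -3.525 1.242 -3.65
vertex -4.04 0.872 -1.5
endloop
endfacet
facet normal 0.115 -0.184 -0.976
outer loop
vertex -3.525 1.242 -3.65
vertex -3.8 0.488 -3.54
vertex -4.141 1.202 -3.715
endloop
endfacet
facet normal -0.080 0.985 0.150
outer loop
vertex -3.525 1.242 -3.65
vertex -4.141 1.202 -3.715
vertex -4.04 0.872 -1.5
endloop
endfacet
facet normal 0.115 -0.184 -0.976
outer loop
vertex -4.141 1.202 -3.715
vertex -3.8 0.488 -3.54
vertex -4.556 0.743 -3.677
endloop
endfacet
facet normal -0.730 0.671 0.133
outer loop
vertex -4.141 1.202 -3.715
vertex -4.556 0.743 -3.677
vertex -4.04 0.872 -1.5
endloop
endfacet
facet normal 0.115 -0.184 -0.976
outer loop
vertex -4.556 0.743 -3.677
vertex -3.8 0.488 -3.54
vertex -4.529 0.135 -3.559
endloop
endfacet
facet normal -0.973 0.002 0.231
outer loop
vertex -4.556 0.743 -3.677
vertex -4.529 0.135 -3.559
vertex -4.04 0.872 -1.5
endloop
endfacet
facet normal 0.115 -0.184 -0.976
outer loop
vertex -4.529 0.135 -3.559
vertex -3.8 0.488 -3.54
vertex -4.075 -0.266 -3.43
endloop
endfacet
facet normal -0.670 -0.634 0.386
outer loop
vertex -4.529 0.135 -3.559
vertex -4.075 -0.266 -3.43
vertex -4.04 0.872 -1.5
endloop
endfacet
facet normal 0.114 -0.184 -0.976
outer loop
vertex -4.075 -0.266 -3.43
vertex -3.8 0.488 -3.54
vertex -3.46 -0.226 -3.366
endloop
endfacet
facet normal 0.003 -0.861 0.508
outer loop
vertex -4.075 -0.266 -3.43
vertex -3.46 -0.226 -3.366
vertex -4.04 0.872 -1.5
endloop
endfacet
facet normal 0.115 -0.183 -0.976
outer loop
vertex -3.46 -0.226 -3.366
vertex -3.8 0.488 -3.54
vertex -3.044 0.232 -3.403
endloop
endfacet
facet normal 0.651 -0.549 0.525
outer loop
vertex -3.46 -0.226 -3.366
vertex -3.044 0.232 -3.403
vertex -4.04 0.872 -1.5
endloop
endfacet
facet normal -0.231 -0.433 -0.871
outer loop
vertex 4.457 -4.191 -2.253
vertex 3.679 -4.307 -1.989
vertex 4.077 -3.702 -2.395
endloop
endfacet
facet normal 0.793 0.608 -0.029
outer loop
vertex 4.457 -4.191 -2.253
vertex 4.077 -3.702 -2.395
vertex 4.061 -3.593 -0.551
endloop
endfacet
facet normal -0.231 -0.433 -0.871
outer loop
vertex 4.077 -3.702 -2.395
vertex 3.679 -4.307 -1.989
vertex 3.464 -3.568 -2.299
endloop
endfacet
facet normal 0.205 0.977 -0.056
outer loop
vertex 4.077 -3.702 -2.395
vertex 3.464 -3.568 -2.299
vertex 4.061 -3.593 -0.551
endloop
endfacet
facet normal -0.232 -0.433 -0.871
outer loop
vertex 3.464 -3.568 -2.299
vertex 3.679 -4.307 -1.989
vertex 2.977 -3.866 -2.021
endloop
endfacet
facet normal -0.445 0.880 0.165
outer loop
vertex 3.464 -3.568 -2.299
vertex 2.977 -3.866 -2.021
vertex 4.061 -3.593 -0.551
endloop
endfacet
facet normal -0.231 -0.432 -0.872
outer loop
vertex 2.977 -3.866 -2.021
vertex 3.679 -4.307 -1.989
vertex 2.901 -4.423 -1.725
endloop
endfacet
facet normal -0.778 0.374 0.504
outer loop
vertex 2.977 -3.866 -2.021
vertex 2.901 -4.423 -1.725
vertex 4.061 -3.593 -0.551
endloop
endfacet
facet normal -0.231 -0.433 -0.871
outer loop
vertex 2.901 -4.423 -1.725
vertex 3.679 -4.307 -1.989
vertex 3.281 -4.912 -1.583
endloop
endfacet
facet normal -0.598 -0.243 0.763
outer loop
vertex 2.901 -4.423 -1.725
vertex 3.281 -4.912 -1.583
vertex 4.061 -3.593 -0.551
endloop
endfacet
facet normal -0.231 -0.433 -0.871
outer loop
vertex 3.281 -4.912 -1.583
vertex 3.679 -4.307 -1.989
vertex 3.895 -5.046 -1.679
endloop
endfacet
facet normal -0.010 -0.612 0.790
outer loop
vertex 3.281 -4.912 -1.583
vertex 3.895 -5.046 -1.679
vertex 4.061 -3.593 -0.551
endloop
endfacet
facet normal -0.231 -0.433 -0.871
outer loop
vertex 3.895 -5.046 -1.679
vertex 3.679 -4.307 -1.989
vertex 4.382 -4.748 -1.956
endloop
endfacet
facet normal 0.640 -0.516 0.570
outer loop
vertex 3.895 -5.046 -1.679
vertex 4.382 -4.748 -1.956
vertex 4.061 -3.593 -0.551
endloop
endfacet
facet normal -0.231 -0.433 -0.871
outer loop
vertex 4.382 -4.748 -1.956
vertex 3.679 -4.307 -1.989
vertex 4.457 -4.191 -2.253
endloop
endfacet
facet normal 0.973 -0.009 0.229
outer loop
vertex 4.382 -4.748 -1.956
vertex 4.457 -4.191 -2.253
vertex 4.061 -3.593 -0.551
endloop
endfacet

endsolid


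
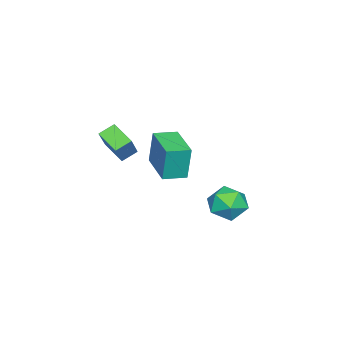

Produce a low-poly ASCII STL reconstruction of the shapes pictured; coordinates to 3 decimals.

solid 
facet normal -0.732 -0.678 0.070
outer loop
vertex -1.12 -2.249 1.748
vertex -1.938 -1.377 1.644
vertex -1.105 -2.453 -0.081
endloop
endfacet
facet normal 0.681 -0.727 0.087
outer loop
vertex 0.418 -1.043 -0.224
vertex -1.12 -2.249 1.748
vertex -1.105 -2.453 -0.081
endloop
endfacet
facet normal -0.732 -0.677 0.069
outer loop
vertex -1.105 -2.453 -0.081
vertex -1.938 -1.377 1.644
vertex -1.922 -1.58 -0.185
endloop
endfacet
facet normal 0.009 -0.110 -0.994
outer loop
vertex -1.922 -1.58 -0.185
vertex 0.418 -1.043 -0.224
vertex -1.105 -2.453 -0.081
endloop
endfacet
facet normal -0.009 0.110 0.994
outer loop
vertex -1.12 -2.249 1.748
vertex -0.415 0.033 1.501
vertex -1.938 -1.377 1.644
endloop
endfacet
facet normal 0.681 -0.727 0.087
outer loop
vertex 0.402 -0.84 1.605
vertex -1.12 -2.249 1.748
vertex 0.418 -1.043 -0.224
endloop
endfacet
facet normal -0.009 0.110 0.994
outer loop
vertex 0.402 -0.84 1.605
vertex -0.415 0.033 1.501
vertex -1.12 -2.249 1.748
endloop
endfacet
facet normal -0.681 0.727 -0.087
outer loop
vertex -1.938 -1.377 1.644
vertex -0.415 0.033 1.501
vertex -1.922 -1.58 -0.185
endloop
endfacet
facet normal 0.009 -0.110 -0.994
outer loop
vertex -0.4 -0.171 -0.328
vertex 0.418 -1.043 -0.224
vertex -1.922 -1.58 -0.185
endloop
endfacet
facet normal -0.681 0.727 -0.087
outer loop
vertex -1.922 -1.58 -0.185
vertex -0.415 0.033 1.501
vertex -0.4 -0.171 -0.328
endloop
endfacet
facet normal 0.732 0.678 -0.069
outer loop
vertex -0.4 -0.171 -0.328
vertex 0.402 -0.84 1.605
vertex 0.418 -1.043 -0.224
endloop
endfacet
facet normal 0.732 0.677 -0.070
outer loop
vertex -0.415 0.033 1.501
vertex 0.402 -0.84 1.605
vertex -0.4 -0.171 -0.328
endloop
endfacet
facet normal -0.589 0.227 0.776
outer loop
vertex -0.836 2.482 -1.01
vertex -0.482 1.626 -0.491
vertex 0.018 2.557 -0.383
endloop
endfacet
facet normal -0.387 0.816 0.429
outer loop
vertex -0.836 2.482 -1.01
vertex 0.018 2.557 -0.383
vertex 0.007 3.047 -1.325
endloop
endfacet
facet normal -0.602 0.759 -0.249
outer loop
vertex -0.836 2.482 -1.01
vertex 0.007 3.047 -1.325
vertex -0.5 2.419 -2.015
endloop
endfacet
facet normal -0.937 0.134 -0.322
outer loop
vertex -0.836 2.482 -1.01
vertex -0.5 2.419 -2.015
vertex -0.802 1.541 -1.5
endloop
endfacet
facet normal -0.930 -0.196 0.311
outer loop
vertex -0.836 2.482 -1.01
vertex -0.802 1.541 -1.5
vertex -0.482 1.626 -0.491
endloop
endfacet
facet normal 0.327 0.840 0.433
outer loop
vertex 0.007 3.047 -1.325
vertex 0.018 2.557 -0.383
vertex 0.882 2.539 -1.0
endloop
endfacet
facet normal -0.002 -0.114 0.993
outer loop
vertex 0.018 2.557 -0.383
vertex -0.482 1.626 -0.491
vertex 0.58 1.661 -0.485
endloop
endfacet
facet normal -0.553 -0.797 0.243
outer loop
vertex -0.482 1.626 -0.491
vertex -0.802 1.541 -1.5
vertex 0.073 1.033 -1.175
endloop
endfacet
facet normal -0.564 -0.265 -0.782
outer loop
vertex -0.802 1.541 -1.5
vertex -0.5 2.419 -2.015
vertex 0.062 1.523 -2.117
endloop
endfacet
facet normal -0.021 0.747 -0.665
outer loop
vertex -0.5 2.419 -2.015
vertex 0.007 3.047 -1.325
vertex 0.562 2.454 -2.009
endloop
endfacet
facet normal 0.937 -0.134 0.322
outer loop
vertex 0.916 1.598 -1.49
vertex 0.882 2.539 -1.0
vertex 0.58 1.661 -0.485
endloop
endfacet
facet normal 0.602 -0.759 0.249
outer loop
vertex 0.916 1.598 -1.49
vertex 0.58 1.661 -0.485
vertex 0.073 1.033 -1.175
endloop
endfacet
facet normal 0.387 -0.816 -0.429
outer loop
vertex 0.916 1.598 -1.49
vertex 0.073 1.033 -1.175
vertex 0.062 1.523 -2.117
endloop
endfacet
facet normal 0.589 -0.227 -0.776
outer loop
vertex 0.916 1.598 -1.49
vertex 0.062 1.523 -2.117
vertex 0.562 2.454 -2.009
endloop
endfacet
facet normal 0.930 0.196 -0.311
outer loop
vertex 0.916 1.598 -1.49
vertex 0.562 2.454 -2.009
vertex 0.882 2.539 -1.0
endloop
endfacet
facet normal 0.564 0.265 0.782
outer loop
vertex 0.58 1.661 -0.485
vertex 0.882 2.539 -1.0
vertex 0.018 2.557 -0.383
endloop
endfacet
facet normal 0.021 -0.747 0.665
outer loop
vertex 0.073 1.033 -1.175
vertex 0.58 1.661 -0.485
vertex -0.482 1.626 -0.491
endloop
endfacet
facet normal -0.327 -0.840 -0.433
outer loop
vertex 0.062 1.523 -2.117
vertex 0.073 1.033 -1.175
vertex -0.802 1.541 -1.5
endloop
endfacet
facet normal 0.002 0.114 -0.993
outer loop
vertex 0.562 2.454 -2.009
vertex 0.062 1.523 -2.117
vertex -0.5 2.419 -2.015
endloop
endfacet
facet normal 0.553 0.797 -0.243
outer loop
vertex 0.882 2.539 -1.0
vertex 0.562 2.454 -2.009
vertex 0.007 3.047 -1.325
endloop
endfacet
facet normal -0.664 -0.179 -0.726
outer loop
vertex -1.516 -4.114 1.007
vertex -1.095 -3.034 0.355
vertex -0.9 -4.62 0.568
endloop
endfacet
facet normal -0.317 -0.812 0.490
outer loop
vertex 0.415 -4.266 2.005
vertex -1.516 -4.114 1.007
vertex -0.9 -4.62 0.568
endloop
endfacet
facet normal -0.664 -0.179 -0.726
outer loop
vertex -0.9 -4.62 0.568
vertex -1.095 -3.034 0.355
vertex -0.479 -3.54 -0.084
endloop
endfacet
facet normal 0.677 -0.555 -0.483
outer loop
vertex -0.479 -3.54 -0.084
vertex 0.415 -4.266 2.005
vertex -0.9 -4.62 0.568
endloop
endfacet
facet normal -0.677 0.555 0.483
outer loop
vertex -1.516 -4.114 1.007
vertex 0.22 -2.68 1.792
vertex -1.095 -3.034 0.355
endloop
endfacet
facet normal -0.317 -0.812 0.490
outer loop
vertex -0.201 -3.76 2.444
vertex -1.516 -4.114 1.007
vertex 0.415 -4.266 2.005
endloop
endfacet
facet normal -0.677 0.555 0.483
outer loop
vertex -0.201 -3.76 2.444
vertex 0.22 -2.68 1.792
vertex -1.516 -4.114 1.007
endloop
endfacet
facet normal 0.317 0.812 -0.490
outer loop
vertex -1.095 -3.034 0.355
vertex 0.22 -2.68 1.792
vertex -0.479 -3.54 -0.084
endloop
endfacet
facet normal 0.677 -0.555 -0.483
outer loop
vertex 0.836 -3.186 1.353
vertex 0.415 -4.266 2.005
vertex -0.479 -3.54 -0.084
endloop
endfacet
facet normal 0.317 0.812 -0.490
outer loop
vertex -0.479 -3.54 -0.084
vertex 0.22 -2.68 1.792
vertex 0.836 -3.186 1.353
endloop
endfacet
facet normal 0.664 0.179 0.726
outer loop
vertex 0.836 -3.186 1.353
vertex -0.201 -3.76 2.444
vertex 0.415 -4.266 2.005
endloop
endfacet
facet normal 0.664 0.179 0.726
outer loop
vertex 0.22 -2.68 1.792
vertex -0.201 -3.76 2.444
vertex 0.836 -3.186 1.353
endloop
endfacet

endsolid


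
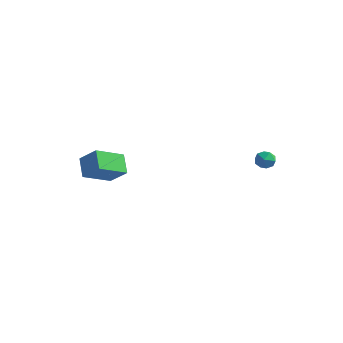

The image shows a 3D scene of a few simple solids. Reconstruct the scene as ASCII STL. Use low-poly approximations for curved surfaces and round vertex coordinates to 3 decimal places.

solid 
facet normal -0.326 0.177 0.929
outer loop
vertex 3.258 3.054 -2.101
vertex 3.259 2.351 -1.967
vertex 3.844 2.741 -1.836
endloop
endfacet
facet normal 0.072 0.719 0.691
outer loop
vertex 3.258 3.054 -2.101
vertex 3.844 2.741 -1.836
vertex 3.903 3.232 -2.353
endloop
endfacet
facet normal -0.231 0.969 0.094
outer loop
vertex 3.258 3.054 -2.101
vertex 3.903 3.232 -2.353
vertex 3.355 3.145 -2.804
endloop
endfacet
facet normal -0.814 0.579 -0.037
outer loop
vertex 3.258 3.054 -2.101
vertex 3.355 3.145 -2.804
vertex 2.957 2.601 -2.565
endloop
endfacet
facet normal -0.873 0.090 0.479
outer loop
vertex 3.258 3.054 -2.101
vertex 2.957 2.601 -2.565
vertex 3.259 2.351 -1.967
endloop
endfacet
facet normal 0.716 0.464 0.522
outer loop
vertex 3.903 3.232 -2.353
vertex 3.844 2.741 -1.836
vertex 4.303 2.639 -2.375
endloop
endfacet
facet normal 0.073 -0.414 0.907
outer loop
vertex 3.844 2.741 -1.836
vertex 3.259 2.351 -1.967
vertex 3.905 2.095 -2.136
endloop
endfacet
facet normal -0.813 -0.555 0.178
outer loop
vertex 3.259 2.351 -1.967
vertex 2.957 2.601 -2.565
vertex 3.357 2.008 -2.587
endloop
endfacet
facet normal -0.717 0.237 -0.655
outer loop
vertex 2.957 2.601 -2.565
vertex 3.355 3.145 -2.804
vertex 3.416 2.499 -3.104
endloop
endfacet
facet normal 0.227 0.867 -0.444
outer loop
vertex 3.355 3.145 -2.804
vertex 3.903 3.232 -2.353
vertex 4.001 2.889 -2.973
endloop
endfacet
facet normal 0.814 -0.579 0.037
outer loop
vertex 4.002 2.186 -2.839
vertex 4.303 2.639 -2.375
vertex 3.905 2.095 -2.136
endloop
endfacet
facet normal 0.231 -0.969 -0.094
outer loop
vertex 4.002 2.186 -2.839
vertex 3.905 2.095 -2.136
vertex 3.357 2.008 -2.587
endloop
endfacet
facet normal -0.072 -0.719 -0.691
outer loop
vertex 4.002 2.186 -2.839
vertex 3.357 2.008 -2.587
vertex 3.416 2.499 -3.104
endloop
endfacet
facet normal 0.326 -0.177 -0.929
outer loop
vertex 4.002 2.186 -2.839
vertex 3.416 2.499 -3.104
vertex 4.001 2.889 -2.973
endloop
endfacet
facet normal 0.873 -0.090 -0.479
outer loop
vertex 4.002 2.186 -2.839
vertex 4.001 2.889 -2.973
vertex 4.303 2.639 -2.375
endloop
endfacet
facet normal 0.717 -0.237 0.655
outer loop
vertex 3.905 2.095 -2.136
vertex 4.303 2.639 -2.375
vertex 3.844 2.741 -1.836
endloop
endfacet
facet normal -0.227 -0.867 0.444
outer loop
vertex 3.357 2.008 -2.587
vertex 3.905 2.095 -2.136
vertex 3.259 2.351 -1.967
endloop
endfacet
facet normal -0.716 -0.464 -0.522
outer loop
vertex 3.416 2.499 -3.104
vertex 3.357 2.008 -2.587
vertex 2.957 2.601 -2.565
endloop
endfacet
facet normal -0.073 0.414 -0.907
outer loop
vertex 4.001 2.889 -2.973
vertex 3.416 2.499 -3.104
vertex 3.355 3.145 -2.804
endloop
endfacet
facet normal 0.813 0.555 -0.178
outer loop
vertex 4.303 2.639 -2.375
vertex 4.001 2.889 -2.973
vertex 3.903 3.232 -2.353
endloop
endfacet
facet normal -0.750 -0.058 -0.659
outer loop
vertex -4.372 -3.907 -3.533
vertex -5.198 -3.13 -2.661
vertex -3.715 -2.198 -4.433
endloop
endfacet
facet normal 0.577 -0.543 -0.610
outer loop
vertex -2.582 -2.11 -3.439
vertex -4.372 -3.907 -3.533
vertex -3.715 -2.198 -4.433
endloop
endfacet
facet normal -0.750 -0.059 -0.659
outer loop
vertex -3.715 -2.198 -4.433
vertex -5.198 -3.13 -2.661
vertex -4.541 -1.422 -3.562
endloop
endfacet
facet normal 0.322 0.838 -0.441
outer loop
vertex -4.541 -1.422 -3.562
vertex -2.582 -2.11 -3.439
vertex -3.715 -2.198 -4.433
endloop
endfacet
facet normal -0.322 -0.838 0.441
outer loop
vertex -4.372 -3.907 -3.533
vertex -4.065 -3.042 -1.667
vertex -5.198 -3.13 -2.661
endloop
endfacet
facet normal 0.578 -0.543 -0.609
outer loop
vertex -3.239 -3.818 -2.538
vertex -4.372 -3.907 -3.533
vertex -2.582 -2.11 -3.439
endloop
endfacet
facet normal -0.322 -0.838 0.441
outer loop
vertex -3.239 -3.818 -2.538
vertex -4.065 -3.042 -1.667
vertex -4.372 -3.907 -3.533
endloop
endfacet
facet normal -0.577 0.544 0.610
outer loop
vertex -5.198 -3.13 -2.661
vertex -4.065 -3.042 -1.667
vertex -4.541 -1.422 -3.562
endloop
endfacet
facet normal 0.322 0.838 -0.441
outer loop
vertex -3.408 -1.333 -2.567
vertex -2.582 -2.11 -3.439
vertex -4.541 -1.422 -3.562
endloop
endfacet
facet normal -0.578 0.543 0.609
outer loop
vertex -4.541 -1.422 -3.562
vertex -4.065 -3.042 -1.667
vertex -3.408 -1.333 -2.567
endloop
endfacet
facet normal 0.750 0.059 0.658
outer loop
vertex -3.408 -1.333 -2.567
vertex -3.239 -3.818 -2.538
vertex -2.582 -2.11 -3.439
endloop
endfacet
facet normal 0.750 0.059 0.659
outer loop
vertex -4.065 -3.042 -1.667
vertex -3.239 -3.818 -2.538
vertex -3.408 -1.333 -2.567
endloop
endfacet

endsolid


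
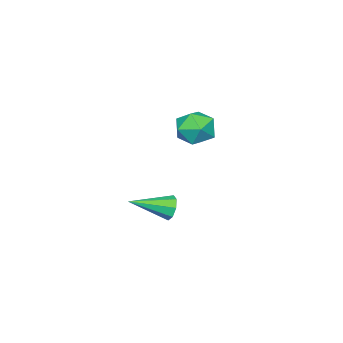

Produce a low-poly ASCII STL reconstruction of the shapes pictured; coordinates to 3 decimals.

solid 
facet normal -0.702 0.642 -0.309
outer loop
vertex -3.336 -2.853 -2.625
vertex -3.724 -2.98 -2.007
vertex -3.197 -2.499 -2.205
endloop
endfacet
facet normal 0.852 0.226 -0.472
outer loop
vertex -3.336 -2.853 -2.625
vertex -3.197 -2.499 -2.205
vertex -2.236 -4.34 -1.353
endloop
endfacet
facet normal -0.702 0.641 -0.310
outer loop
vertex -3.197 -2.499 -2.205
vertex -3.724 -2.98 -2.007
vertex -3.367 -2.426 -1.67
endloop
endfacet
facet normal 0.831 0.523 0.193
outer loop
vertex -3.197 -2.499 -2.205
vertex -3.367 -2.426 -1.67
vertex -2.236 -4.34 -1.353
endloop
endfacet
facet normal -0.703 0.641 -0.309
outer loop
vertex -3.367 -2.426 -1.67
vertex -3.724 -2.98 -2.007
vertex -3.745 -2.678 -1.332
endloop
endfacet
facet normal 0.450 0.398 0.800
outer loop
vertex -3.367 -2.426 -1.67
vertex -3.745 -2.678 -1.332
vertex -2.236 -4.34 -1.353
endloop
endfacet
facet normal -0.701 0.643 -0.309
outer loop
vertex -3.745 -2.678 -1.332
vertex -3.724 -2.98 -2.007
vertex -4.112 -3.106 -1.39
endloop
endfacet
facet normal -0.069 -0.075 0.995
outer loop
vertex -3.745 -2.678 -1.332
vertex -4.112 -3.106 -1.39
vertex -2.236 -4.34 -1.353
endloop
endfacet
facet normal -0.701 0.643 -0.310
outer loop
vertex -4.112 -3.106 -1.39
vertex -3.724 -2.98 -2.007
vertex -4.251 -3.46 -1.81
endloop
endfacet
facet normal -0.421 -0.620 0.662
outer loop
vertex -4.112 -3.106 -1.39
vertex -4.251 -3.46 -1.81
vertex -2.236 -4.34 -1.353
endloop
endfacet
facet normal -0.701 0.642 -0.310
outer loop
vertex -4.251 -3.46 -1.81
vertex -3.724 -2.98 -2.007
vertex -4.081 -3.533 -2.345
endloop
endfacet
facet normal -0.400 -0.917 -0.002
outer loop
vertex -4.251 -3.46 -1.81
vertex -4.081 -3.533 -2.345
vertex -2.236 -4.34 -1.353
endloop
endfacet
facet normal -0.702 0.642 -0.309
outer loop
vertex -4.081 -3.533 -2.345
vertex -3.724 -2.98 -2.007
vertex -3.702 -3.281 -2.683
endloop
endfacet
facet normal -0.018 -0.792 -0.611
outer loop
vertex -4.081 -3.533 -2.345
vertex -3.702 -3.281 -2.683
vertex -2.236 -4.34 -1.353
endloop
endfacet
facet normal -0.702 0.642 -0.309
outer loop
vertex -3.702 -3.281 -2.683
vertex -3.724 -2.98 -2.007
vertex -3.336 -2.853 -2.625
endloop
endfacet
facet normal 0.500 -0.319 -0.805
outer loop
vertex -3.702 -3.281 -2.683
vertex -3.336 -2.853 -2.625
vertex -2.236 -4.34 -1.353
endloop
endfacet
facet normal -0.862 0.253 0.439
outer loop
vertex -4.239 -1.006 3.747
vertex -3.997 -1.642 4.589
vertex -3.692 -0.602 4.59
endloop
endfacet
facet normal -0.621 0.784 0.027
outer loop
vertex -4.239 -1.006 3.747
vertex -3.692 -0.602 4.59
vertex -3.403 -0.338 3.581
endloop
endfacet
facet normal -0.554 0.535 -0.638
outer loop
vertex -4.239 -1.006 3.747
vertex -3.403 -0.338 3.581
vertex -3.529 -1.213 2.956
endloop
endfacet
facet normal -0.755 -0.150 -0.638
outer loop
vertex -4.239 -1.006 3.747
vertex -3.529 -1.213 2.956
vertex -3.896 -2.019 3.579
endloop
endfacet
facet normal -0.945 -0.325 0.027
outer loop
vertex -4.239 -1.006 3.747
vertex -3.896 -2.019 3.579
vertex -3.997 -1.642 4.589
endloop
endfacet
facet normal 0.029 0.965 0.261
outer loop
vertex -3.403 -0.338 3.581
vertex -3.692 -0.602 4.59
vertex -2.644 -0.561 4.321
endloop
endfacet
facet normal -0.363 0.106 0.926
outer loop
vertex -3.692 -0.602 4.59
vertex -3.997 -1.642 4.589
vertex -3.011 -1.367 4.944
endloop
endfacet
facet normal -0.496 -0.828 0.260
outer loop
vertex -3.997 -1.642 4.589
vertex -3.896 -2.019 3.579
vertex -3.137 -2.242 4.319
endloop
endfacet
facet normal -0.188 -0.546 -0.817
outer loop
vertex -3.896 -2.019 3.579
vertex -3.529 -1.213 2.956
vertex -2.848 -1.978 3.31
endloop
endfacet
facet normal 0.137 0.563 -0.815
outer loop
vertex -3.529 -1.213 2.956
vertex -3.403 -0.338 3.581
vertex -2.543 -0.938 3.311
endloop
endfacet
facet normal 0.755 0.150 0.638
outer loop
vertex -2.301 -1.574 4.153
vertex -2.644 -0.561 4.321
vertex -3.011 -1.367 4.944
endloop
endfacet
facet normal 0.554 -0.535 0.638
outer loop
vertex -2.301 -1.574 4.153
vertex -3.011 -1.367 4.944
vertex -3.137 -2.242 4.319
endloop
endfacet
facet normal 0.621 -0.784 -0.027
outer loop
vertex -2.301 -1.574 4.153
vertex -3.137 -2.242 4.319
vertex -2.848 -1.978 3.31
endloop
endfacet
facet normal 0.862 -0.253 -0.439
outer loop
vertex -2.301 -1.574 4.153
vertex -2.848 -1.978 3.31
vertex -2.543 -0.938 3.311
endloop
endfacet
facet normal 0.945 0.325 -0.027
outer loop
vertex -2.301 -1.574 4.153
vertex -2.543 -0.938 3.311
vertex -2.644 -0.561 4.321
endloop
endfacet
facet normal 0.188 0.546 0.817
outer loop
vertex -3.011 -1.367 4.944
vertex -2.644 -0.561 4.321
vertex -3.692 -0.602 4.59
endloop
endfacet
facet normal -0.137 -0.563 0.815
outer loop
vertex -3.137 -2.242 4.319
vertex -3.011 -1.367 4.944
vertex -3.997 -1.642 4.589
endloop
endfacet
facet normal -0.029 -0.965 -0.261
outer loop
vertex -2.848 -1.978 3.31
vertex -3.137 -2.242 4.319
vertex -3.896 -2.019 3.579
endloop
endfacet
facet normal 0.363 -0.106 -0.926
outer loop
vertex -2.543 -0.938 3.311
vertex -2.848 -1.978 3.31
vertex -3.529 -1.213 2.956
endloop
endfacet
facet normal 0.496 0.828 -0.260
outer loop
vertex -2.644 -0.561 4.321
vertex -2.543 -0.938 3.311
vertex -3.403 -0.338 3.581
endloop
endfacet

endsolid


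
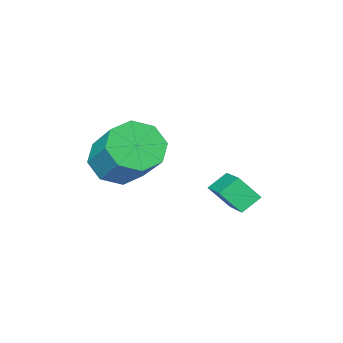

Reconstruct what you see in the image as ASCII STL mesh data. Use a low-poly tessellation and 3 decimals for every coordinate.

solid 
facet normal -0.079 -0.714 -0.696
outer loop
vertex 4.034 1.107 1.568
vertex 3.136 0.754 2.032
vertex 3.363 1.471 1.271
endloop
endfacet
facet normal 0.568 0.542 -0.619
outer loop
vertex 4.034 1.107 1.568
vertex 3.363 1.471 1.271
vertex 4.201 2.619 3.045
endloop
endfacet
facet normal 0.569 0.541 -0.619
outer loop
vertex 4.201 2.619 3.045
vertex 3.363 1.471 1.271
vertex 3.53 2.984 2.747
endloop
endfacet
facet normal 0.079 0.713 0.696
outer loop
vertex 4.201 2.619 3.045
vertex 3.53 2.984 2.747
vertex 3.304 2.266 3.508
endloop
endfacet
facet normal -0.079 -0.714 -0.696
outer loop
vertex 3.363 1.471 1.271
vertex 3.136 0.754 2.032
vertex 2.56 1.415 1.42
endloop
endfacet
facet normal -0.178 0.697 -0.695
outer loop
vertex 3.363 1.471 1.271
vertex 2.56 1.415 1.42
vertex 3.53 2.984 2.747
endloop
endfacet
facet normal -0.178 0.697 -0.695
outer loop
vertex 3.53 2.984 2.747
vertex 2.56 1.415 1.42
vertex 2.727 2.928 2.896
endloop
endfacet
facet normal 0.079 0.713 0.696
outer loop
vertex 3.53 2.984 2.747
vertex 2.727 2.928 2.896
vertex 3.304 2.266 3.508
endloop
endfacet
facet normal -0.079 -0.714 -0.696
outer loop
vertex 2.56 1.415 1.42
vertex 3.136 0.754 2.032
vertex 2.094 0.972 1.927
endloop
endfacet
facet normal -0.818 0.445 -0.363
outer loop
vertex 2.56 1.415 1.42
vertex 2.094 0.972 1.927
vertex 2.727 2.928 2.896
endloop
endfacet
facet normal -0.819 0.445 -0.363
outer loop
vertex 2.727 2.928 2.896
vertex 2.094 0.972 1.927
vertex 2.261 2.484 3.403
endloop
endfacet
facet normal 0.079 0.713 0.697
outer loop
vertex 2.727 2.928 2.896
vertex 2.261 2.484 3.403
vertex 3.304 2.266 3.508
endloop
endfacet
facet normal -0.079 -0.713 -0.697
outer loop
vertex 2.094 0.972 1.927
vertex 3.136 0.754 2.032
vertex 2.239 0.401 2.495
endloop
endfacet
facet normal -0.981 -0.069 0.181
outer loop
vertex 2.094 0.972 1.927
vertex 2.239 0.401 2.495
vertex 2.261 2.484 3.403
endloop
endfacet
facet normal -0.981 -0.069 0.181
outer loop
vertex 2.261 2.484 3.403
vertex 2.239 0.401 2.495
vertex 2.406 1.913 3.972
endloop
endfacet
facet normal 0.079 0.714 0.696
outer loop
vertex 2.261 2.484 3.403
vertex 2.406 1.913 3.972
vertex 3.304 2.266 3.508
endloop
endfacet
facet normal -0.079 -0.713 -0.696
outer loop
vertex 2.239 0.401 2.495
vertex 3.136 0.754 2.032
vertex 2.91 0.036 2.793
endloop
endfacet
facet normal -0.569 -0.541 0.619
outer loop
vertex 2.239 0.401 2.495
vertex 2.91 0.036 2.793
vertex 2.406 1.913 3.972
endloop
endfacet
facet normal -0.568 -0.542 0.620
outer loop
vertex 2.406 1.913 3.972
vertex 2.91 0.036 2.793
vertex 3.077 1.549 4.269
endloop
endfacet
facet normal 0.079 0.714 0.696
outer loop
vertex 2.406 1.913 3.972
vertex 3.077 1.549 4.269
vertex 3.304 2.266 3.508
endloop
endfacet
facet normal -0.079 -0.713 -0.696
outer loop
vertex 2.91 0.036 2.793
vertex 3.136 0.754 2.032
vertex 3.713 0.092 2.644
endloop
endfacet
facet normal 0.178 -0.697 0.695
outer loop
vertex 2.91 0.036 2.793
vertex 3.713 0.092 2.644
vertex 3.077 1.549 4.269
endloop
endfacet
facet normal 0.178 -0.697 0.695
outer loop
vertex 3.077 1.549 4.269
vertex 3.713 0.092 2.644
vertex 3.88 1.605 4.12
endloop
endfacet
facet normal 0.079 0.714 0.696
outer loop
vertex 3.077 1.549 4.269
vertex 3.88 1.605 4.12
vertex 3.304 2.266 3.508
endloop
endfacet
facet normal -0.079 -0.713 -0.697
outer loop
vertex 3.713 0.092 2.644
vertex 3.136 0.754 2.032
vertex 4.179 0.536 2.137
endloop
endfacet
facet normal 0.819 -0.445 0.363
outer loop
vertex 3.713 0.092 2.644
vertex 4.179 0.536 2.137
vertex 3.88 1.605 4.12
endloop
endfacet
facet normal 0.818 -0.445 0.363
outer loop
vertex 3.88 1.605 4.12
vertex 4.179 0.536 2.137
vertex 4.346 2.048 3.613
endloop
endfacet
facet normal 0.079 0.714 0.696
outer loop
vertex 3.88 1.605 4.12
vertex 4.346 2.048 3.613
vertex 3.304 2.266 3.508
endloop
endfacet
facet normal -0.079 -0.714 -0.696
outer loop
vertex 4.179 0.536 2.137
vertex 3.136 0.754 2.032
vertex 4.034 1.107 1.568
endloop
endfacet
facet normal 0.981 0.069 -0.181
outer loop
vertex 4.179 0.536 2.137
vertex 4.034 1.107 1.568
vertex 4.346 2.048 3.613
endloop
endfacet
facet normal 0.981 0.069 -0.181
outer loop
vertex 4.346 2.048 3.613
vertex 4.034 1.107 1.568
vertex 4.201 2.619 3.045
endloop
endfacet
facet normal 0.079 0.713 0.697
outer loop
vertex 4.346 2.048 3.613
vertex 4.201 2.619 3.045
vertex 3.304 2.266 3.508
endloop
endfacet
facet normal -0.824 0.037 0.565
outer loop
vertex -0.687 1.535 0.582
vertex -0.094 3.137 1.343
vertex -1.217 2.117 -0.229
endloop
endfacet
facet normal -0.317 -0.856 -0.407
outer loop
vertex -0.466 2.083 -0.743
vertex -0.687 1.535 0.582
vertex -1.217 2.117 -0.229
endloop
endfacet
facet normal -0.824 0.037 0.565
outer loop
vertex -1.217 2.117 -0.229
vertex -0.094 3.137 1.343
vertex -0.623 3.719 0.532
endloop
endfacet
facet normal -0.468 0.515 -0.718
outer loop
vertex -0.623 3.719 0.532
vertex -0.466 2.083 -0.743
vertex -1.217 2.117 -0.229
endloop
endfacet
facet normal 0.468 -0.515 0.718
outer loop
vertex -0.687 1.535 0.582
vertex 0.657 3.103 0.829
vertex -0.094 3.137 1.343
endloop
endfacet
facet normal -0.318 -0.856 -0.407
outer loop
vertex 0.063 1.501 0.068
vertex -0.687 1.535 0.582
vertex -0.466 2.083 -0.743
endloop
endfacet
facet normal 0.469 -0.515 0.718
outer loop
vertex 0.063 1.501 0.068
vertex 0.657 3.103 0.829
vertex -0.687 1.535 0.582
endloop
endfacet
facet normal 0.318 0.856 0.407
outer loop
vertex -0.094 3.137 1.343
vertex 0.657 3.103 0.829
vertex -0.623 3.719 0.532
endloop
endfacet
facet normal -0.469 0.515 -0.718
outer loop
vertex 0.127 3.685 0.018
vertex -0.466 2.083 -0.743
vertex -0.623 3.719 0.532
endloop
endfacet
facet normal 0.318 0.856 0.407
outer loop
vertex -0.623 3.719 0.532
vertex 0.657 3.103 0.829
vertex 0.127 3.685 0.018
endloop
endfacet
facet normal 0.825 -0.037 -0.564
outer loop
vertex 0.127 3.685 0.018
vertex 0.063 1.501 0.068
vertex -0.466 2.083 -0.743
endloop
endfacet
facet normal 0.824 -0.037 -0.565
outer loop
vertex 0.657 3.103 0.829
vertex 0.063 1.501 0.068
vertex 0.127 3.685 0.018
endloop
endfacet

endsolid
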